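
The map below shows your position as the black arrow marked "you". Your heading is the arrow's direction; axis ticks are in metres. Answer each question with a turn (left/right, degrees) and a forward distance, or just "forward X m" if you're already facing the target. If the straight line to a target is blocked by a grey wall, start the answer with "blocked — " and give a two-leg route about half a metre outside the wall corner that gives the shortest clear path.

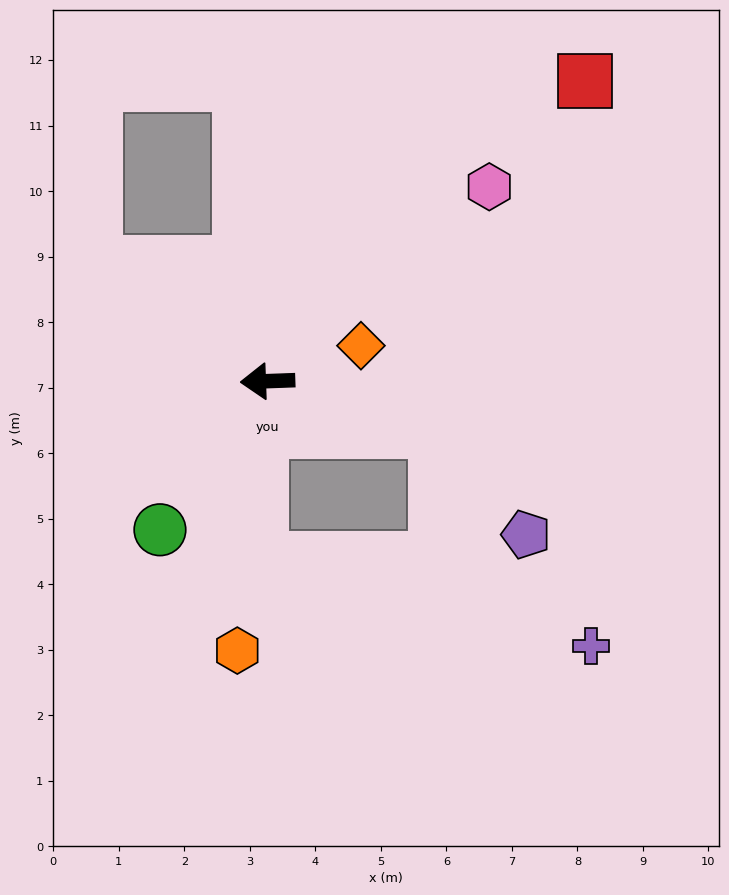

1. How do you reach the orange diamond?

turn right 161°, forward 1.5 m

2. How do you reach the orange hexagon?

turn left 82°, forward 4.1 m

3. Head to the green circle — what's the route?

turn left 52°, forward 2.8 m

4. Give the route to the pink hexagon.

turn right 141°, forward 4.5 m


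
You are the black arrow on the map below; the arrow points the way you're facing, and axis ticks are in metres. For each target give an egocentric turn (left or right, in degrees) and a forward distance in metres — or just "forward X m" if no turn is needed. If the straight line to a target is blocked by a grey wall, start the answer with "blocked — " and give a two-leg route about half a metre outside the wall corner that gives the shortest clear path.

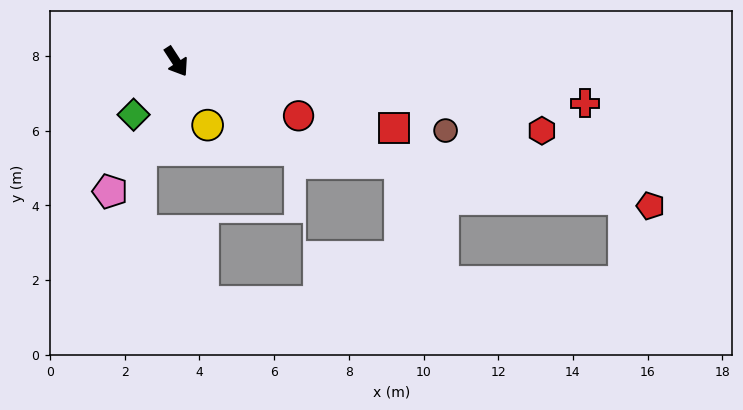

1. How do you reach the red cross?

turn left 51°, forward 11.0 m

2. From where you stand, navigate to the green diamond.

turn right 72°, forward 1.8 m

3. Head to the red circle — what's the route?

turn left 33°, forward 3.6 m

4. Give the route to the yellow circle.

turn right 7°, forward 1.9 m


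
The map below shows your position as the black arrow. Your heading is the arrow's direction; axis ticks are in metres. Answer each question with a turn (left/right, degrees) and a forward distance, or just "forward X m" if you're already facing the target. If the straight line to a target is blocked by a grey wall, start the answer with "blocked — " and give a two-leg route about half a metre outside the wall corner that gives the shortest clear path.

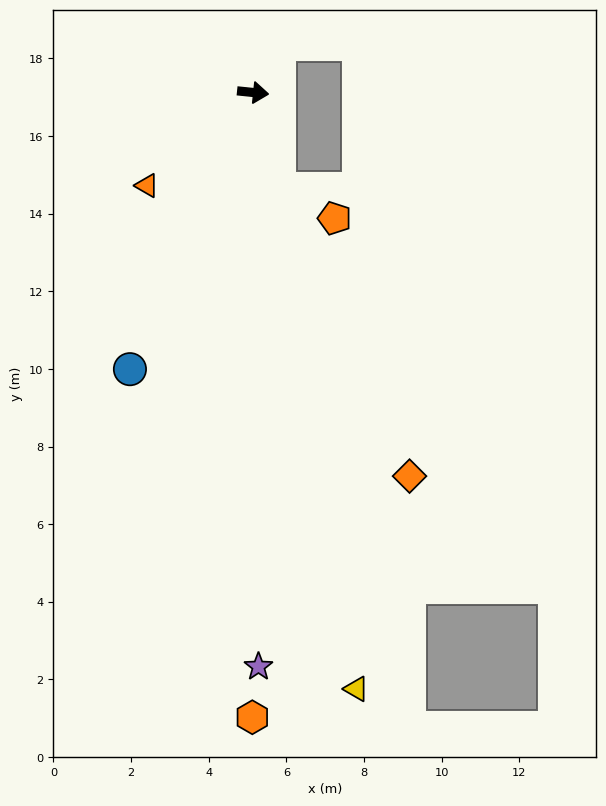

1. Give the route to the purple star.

turn right 84°, forward 14.8 m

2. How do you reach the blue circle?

turn right 108°, forward 7.8 m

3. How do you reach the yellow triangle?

turn right 74°, forward 15.6 m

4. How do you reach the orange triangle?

turn right 133°, forward 3.6 m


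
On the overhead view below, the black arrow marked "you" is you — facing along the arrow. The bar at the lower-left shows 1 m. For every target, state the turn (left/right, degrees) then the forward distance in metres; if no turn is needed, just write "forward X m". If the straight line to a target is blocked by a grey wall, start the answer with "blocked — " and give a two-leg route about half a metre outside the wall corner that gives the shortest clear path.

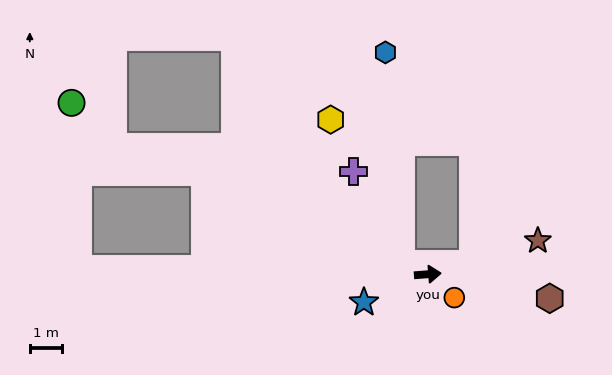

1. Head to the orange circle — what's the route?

turn right 46°, forward 1.1 m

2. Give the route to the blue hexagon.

blocked — turn left 152°, forward 0.9 m, then turn right 62°, forward 6.7 m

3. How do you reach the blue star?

turn right 161°, forward 2.2 m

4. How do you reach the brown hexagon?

turn right 16°, forward 3.9 m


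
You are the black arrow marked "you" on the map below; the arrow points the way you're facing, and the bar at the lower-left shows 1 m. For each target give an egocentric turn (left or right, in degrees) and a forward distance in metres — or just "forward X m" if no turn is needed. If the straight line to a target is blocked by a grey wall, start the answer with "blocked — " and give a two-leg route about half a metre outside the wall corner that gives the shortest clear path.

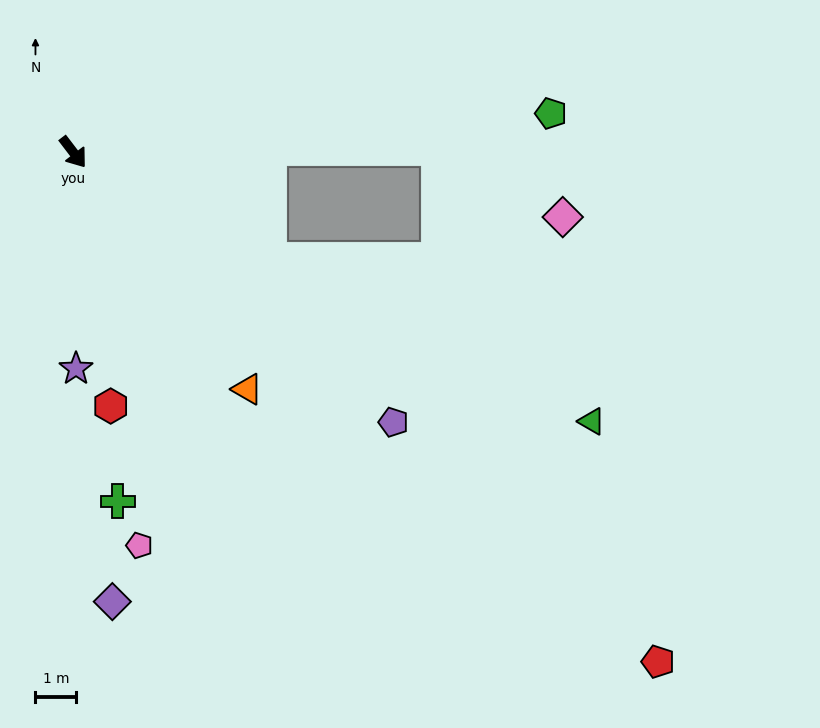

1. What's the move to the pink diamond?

blocked — turn left 53°, forward 9.0 m, then turn right 29°, forward 3.5 m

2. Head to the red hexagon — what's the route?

turn right 29°, forward 6.3 m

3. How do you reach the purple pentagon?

turn left 12°, forward 10.3 m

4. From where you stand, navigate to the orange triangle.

forward 7.2 m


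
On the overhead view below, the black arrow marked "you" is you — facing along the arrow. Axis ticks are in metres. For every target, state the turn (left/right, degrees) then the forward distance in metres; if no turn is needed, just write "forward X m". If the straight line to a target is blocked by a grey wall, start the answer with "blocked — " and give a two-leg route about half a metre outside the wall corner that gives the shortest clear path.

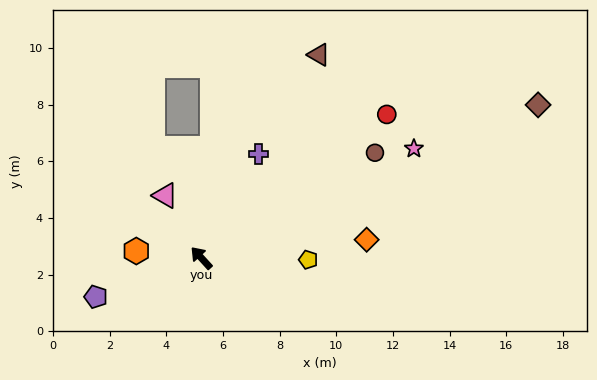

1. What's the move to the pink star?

turn right 105°, forward 8.4 m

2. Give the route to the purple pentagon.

turn left 68°, forward 4.0 m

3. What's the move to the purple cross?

turn right 71°, forward 4.2 m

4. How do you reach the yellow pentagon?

turn right 133°, forward 3.8 m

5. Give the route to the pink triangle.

turn right 12°, forward 2.5 m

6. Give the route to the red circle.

turn right 95°, forward 8.3 m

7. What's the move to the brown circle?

turn right 101°, forward 7.2 m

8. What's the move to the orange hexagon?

turn left 42°, forward 2.3 m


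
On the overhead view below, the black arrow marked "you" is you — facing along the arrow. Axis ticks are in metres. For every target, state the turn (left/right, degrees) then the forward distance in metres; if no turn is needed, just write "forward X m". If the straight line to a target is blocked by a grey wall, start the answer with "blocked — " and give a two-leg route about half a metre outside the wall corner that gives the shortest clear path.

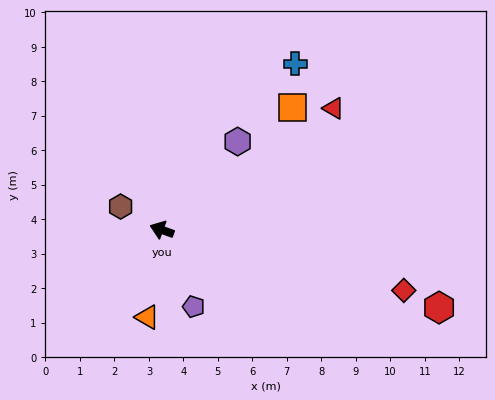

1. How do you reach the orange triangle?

turn left 100°, forward 2.6 m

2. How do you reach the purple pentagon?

turn left 132°, forward 2.4 m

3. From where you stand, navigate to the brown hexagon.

turn right 10°, forward 1.4 m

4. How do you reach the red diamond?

turn right 174°, forward 7.2 m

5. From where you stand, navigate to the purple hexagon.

turn right 111°, forward 3.4 m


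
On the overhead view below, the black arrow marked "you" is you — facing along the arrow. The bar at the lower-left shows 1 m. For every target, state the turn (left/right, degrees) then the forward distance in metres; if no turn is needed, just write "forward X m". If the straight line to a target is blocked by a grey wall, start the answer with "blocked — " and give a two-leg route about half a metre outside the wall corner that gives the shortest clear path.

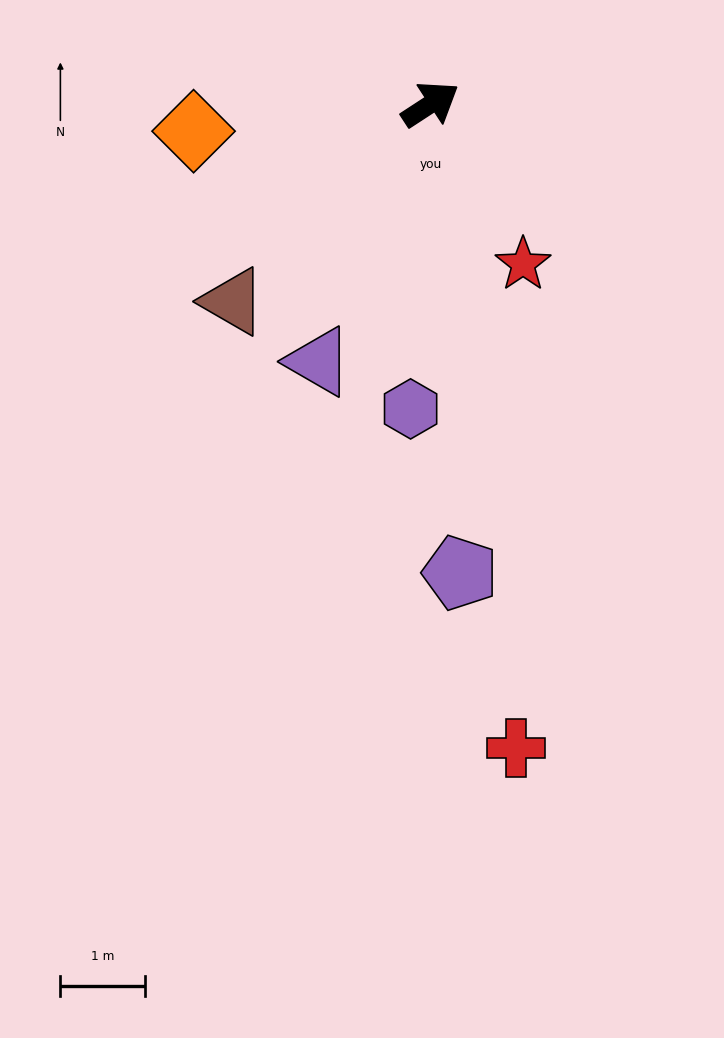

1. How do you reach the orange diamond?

turn left 153°, forward 2.8 m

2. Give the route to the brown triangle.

turn right 168°, forward 3.3 m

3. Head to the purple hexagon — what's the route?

turn right 127°, forward 3.6 m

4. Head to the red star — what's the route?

turn right 93°, forward 2.2 m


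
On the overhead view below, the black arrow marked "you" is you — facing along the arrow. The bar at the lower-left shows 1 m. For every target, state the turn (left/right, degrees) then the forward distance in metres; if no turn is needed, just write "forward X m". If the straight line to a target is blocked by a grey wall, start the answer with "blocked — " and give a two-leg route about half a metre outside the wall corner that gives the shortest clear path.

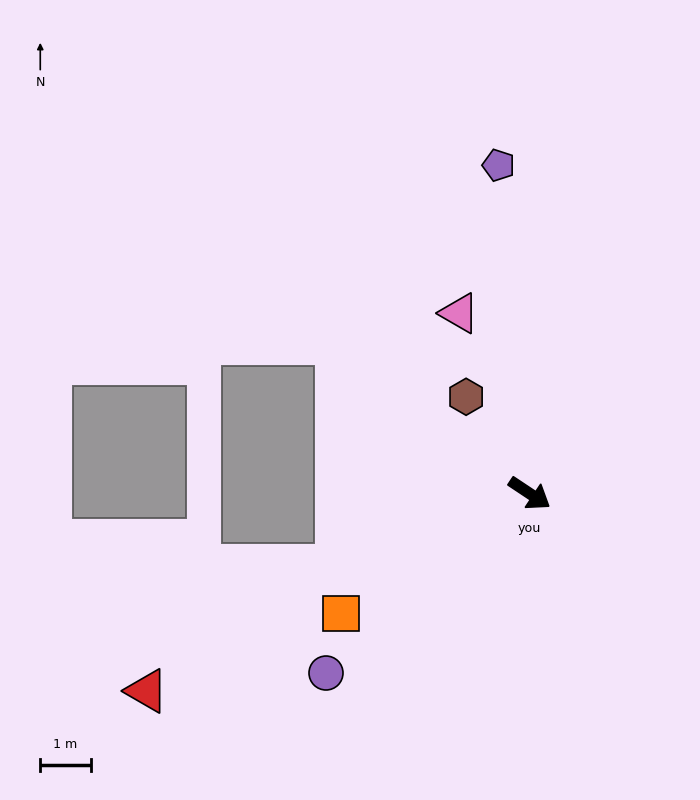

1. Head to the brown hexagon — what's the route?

turn left 157°, forward 2.3 m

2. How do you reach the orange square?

turn right 114°, forward 4.4 m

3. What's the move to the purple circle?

turn right 105°, forward 5.4 m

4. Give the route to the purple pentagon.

turn left 129°, forward 6.5 m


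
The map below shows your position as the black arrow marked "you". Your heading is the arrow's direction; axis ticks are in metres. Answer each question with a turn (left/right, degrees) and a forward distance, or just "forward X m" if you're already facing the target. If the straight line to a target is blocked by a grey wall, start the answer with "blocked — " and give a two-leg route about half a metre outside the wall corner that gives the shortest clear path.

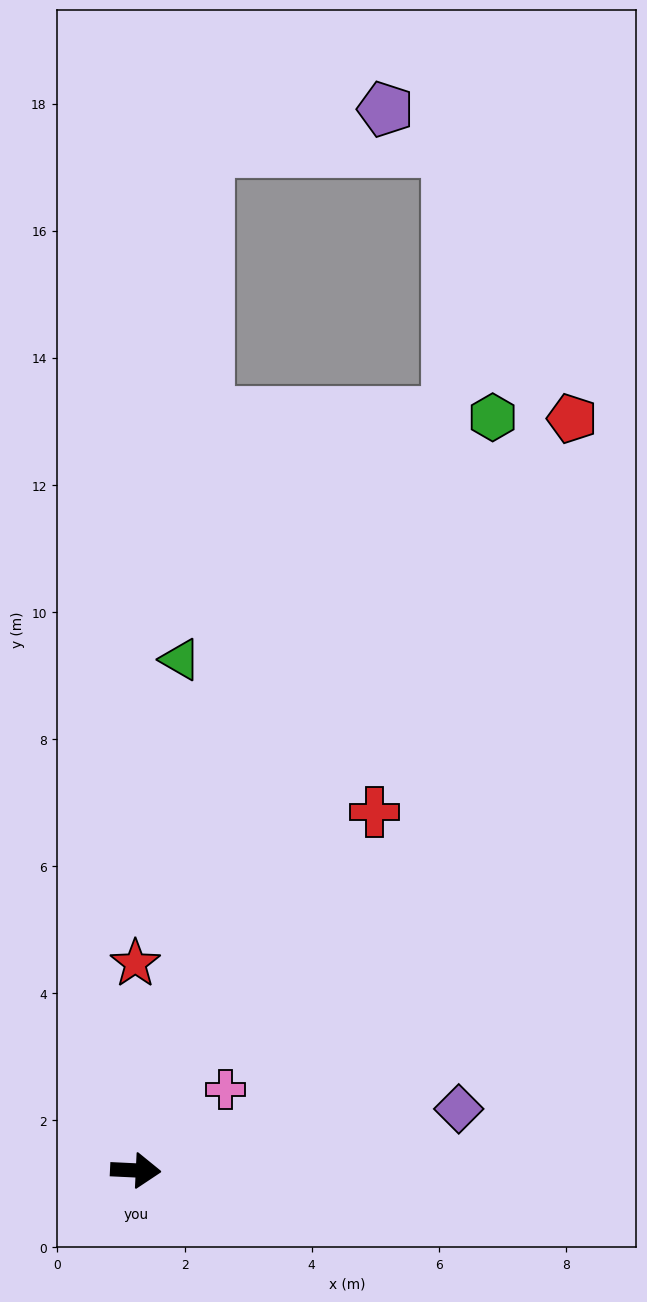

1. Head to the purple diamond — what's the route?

turn left 14°, forward 5.2 m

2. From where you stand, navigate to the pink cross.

turn left 45°, forward 1.9 m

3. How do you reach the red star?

turn left 93°, forward 3.3 m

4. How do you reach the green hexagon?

turn left 67°, forward 13.1 m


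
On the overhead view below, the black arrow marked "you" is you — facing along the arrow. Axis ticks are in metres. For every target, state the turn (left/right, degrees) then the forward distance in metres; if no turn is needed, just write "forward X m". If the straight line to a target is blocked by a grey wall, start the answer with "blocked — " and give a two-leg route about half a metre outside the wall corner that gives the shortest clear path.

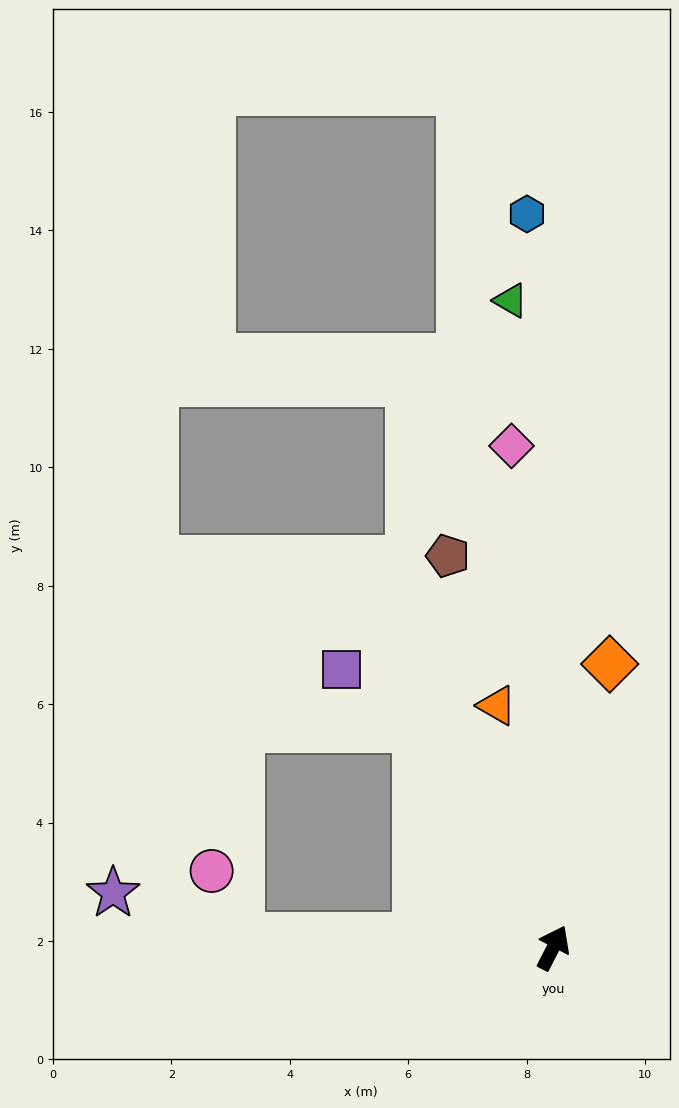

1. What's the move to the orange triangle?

turn left 40°, forward 4.2 m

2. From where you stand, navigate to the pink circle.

blocked — turn left 115°, forward 5.3 m, then turn right 65°, forward 1.2 m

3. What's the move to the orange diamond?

turn left 16°, forward 4.9 m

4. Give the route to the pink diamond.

turn left 32°, forward 8.5 m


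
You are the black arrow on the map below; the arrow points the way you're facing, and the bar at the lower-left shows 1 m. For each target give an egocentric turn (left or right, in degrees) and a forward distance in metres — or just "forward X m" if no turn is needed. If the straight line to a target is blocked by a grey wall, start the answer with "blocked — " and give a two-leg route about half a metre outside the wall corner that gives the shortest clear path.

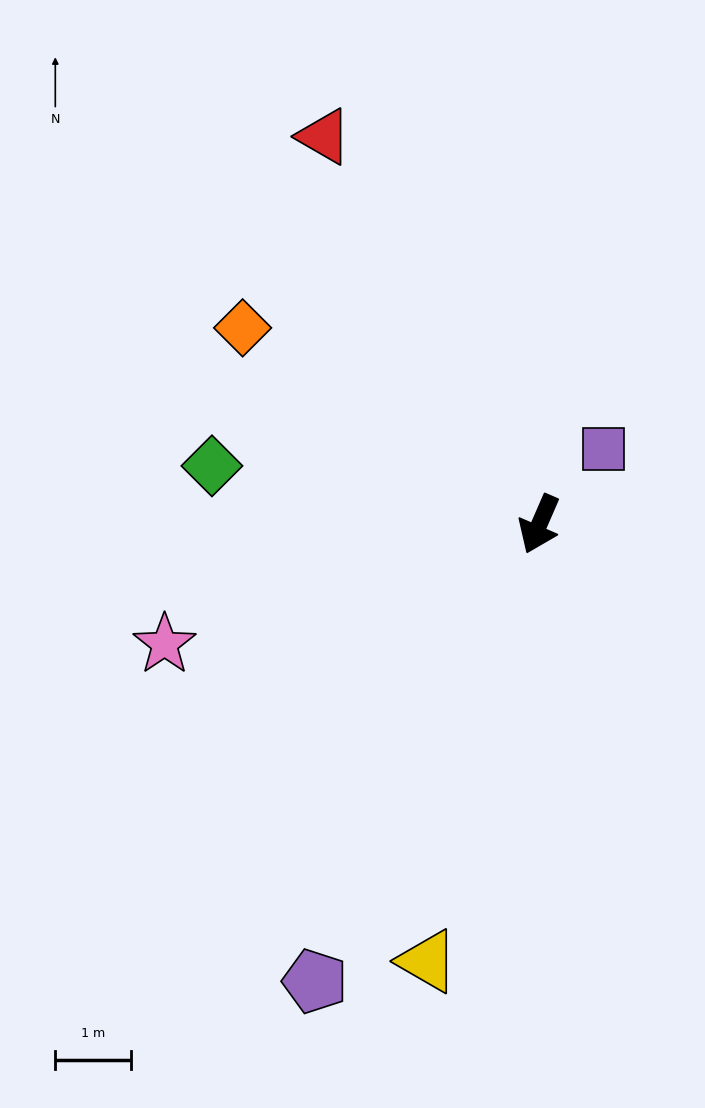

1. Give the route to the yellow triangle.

turn left 9°, forward 6.0 m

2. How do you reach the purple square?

turn left 163°, forward 1.3 m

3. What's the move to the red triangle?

turn right 127°, forward 5.9 m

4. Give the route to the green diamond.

turn right 77°, forward 4.4 m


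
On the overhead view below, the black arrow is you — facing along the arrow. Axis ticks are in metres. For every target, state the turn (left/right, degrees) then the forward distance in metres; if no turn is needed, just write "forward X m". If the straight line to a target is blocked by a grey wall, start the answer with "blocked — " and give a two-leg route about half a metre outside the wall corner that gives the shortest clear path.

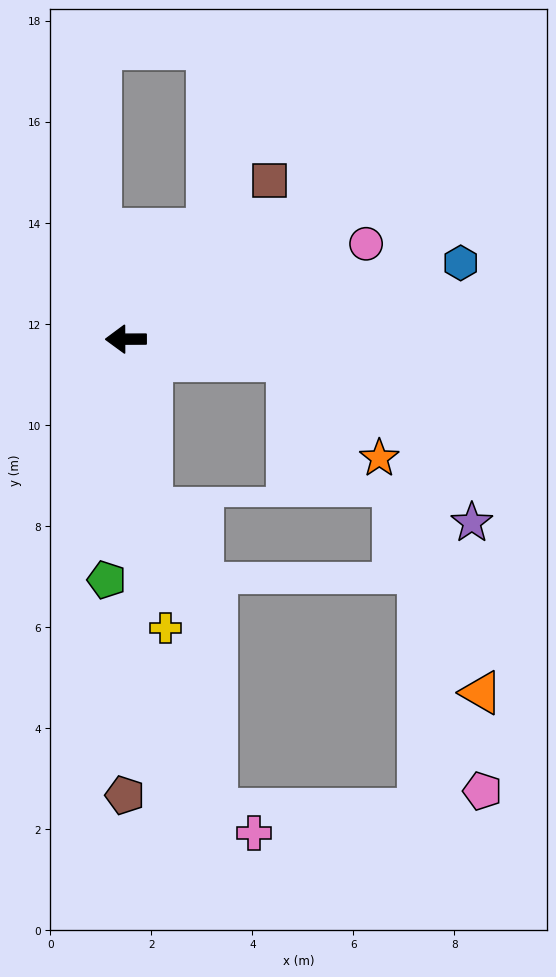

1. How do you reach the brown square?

turn right 132°, forward 4.2 m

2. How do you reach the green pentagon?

turn left 85°, forward 4.8 m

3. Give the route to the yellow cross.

turn left 98°, forward 5.8 m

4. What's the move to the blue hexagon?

turn right 167°, forward 6.8 m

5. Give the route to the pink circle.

turn right 159°, forward 5.1 m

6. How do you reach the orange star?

blocked — turn left 172°, forward 3.2 m, then turn right 39°, forward 2.7 m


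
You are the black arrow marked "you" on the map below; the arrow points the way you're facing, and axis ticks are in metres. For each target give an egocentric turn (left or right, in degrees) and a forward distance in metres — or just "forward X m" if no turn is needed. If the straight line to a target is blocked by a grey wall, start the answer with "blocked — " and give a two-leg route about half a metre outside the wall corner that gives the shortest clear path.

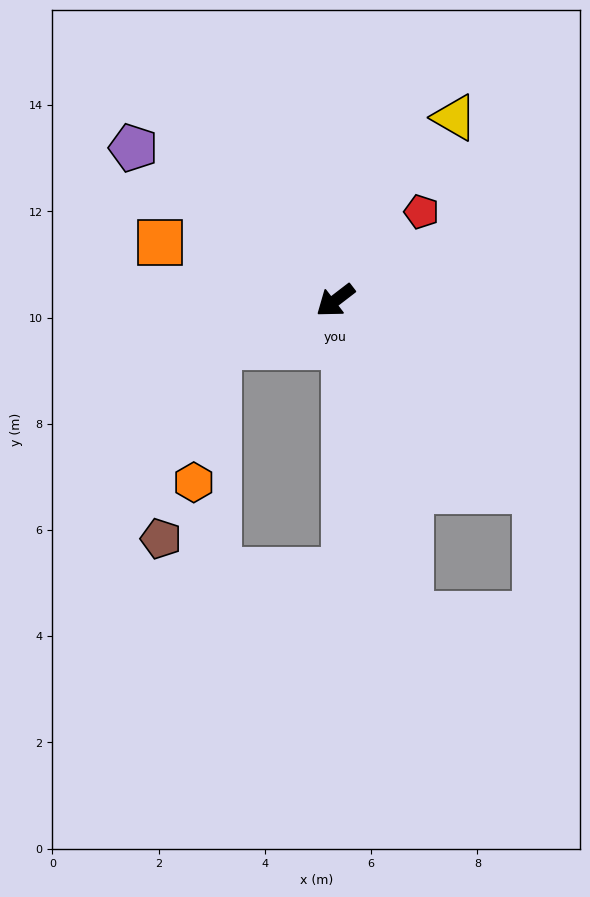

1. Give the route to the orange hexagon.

blocked — turn right 16°, forward 2.4 m, then turn left 58°, forward 2.6 m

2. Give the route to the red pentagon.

turn right 172°, forward 2.3 m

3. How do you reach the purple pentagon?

turn right 75°, forward 4.8 m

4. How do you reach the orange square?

turn right 56°, forward 3.5 m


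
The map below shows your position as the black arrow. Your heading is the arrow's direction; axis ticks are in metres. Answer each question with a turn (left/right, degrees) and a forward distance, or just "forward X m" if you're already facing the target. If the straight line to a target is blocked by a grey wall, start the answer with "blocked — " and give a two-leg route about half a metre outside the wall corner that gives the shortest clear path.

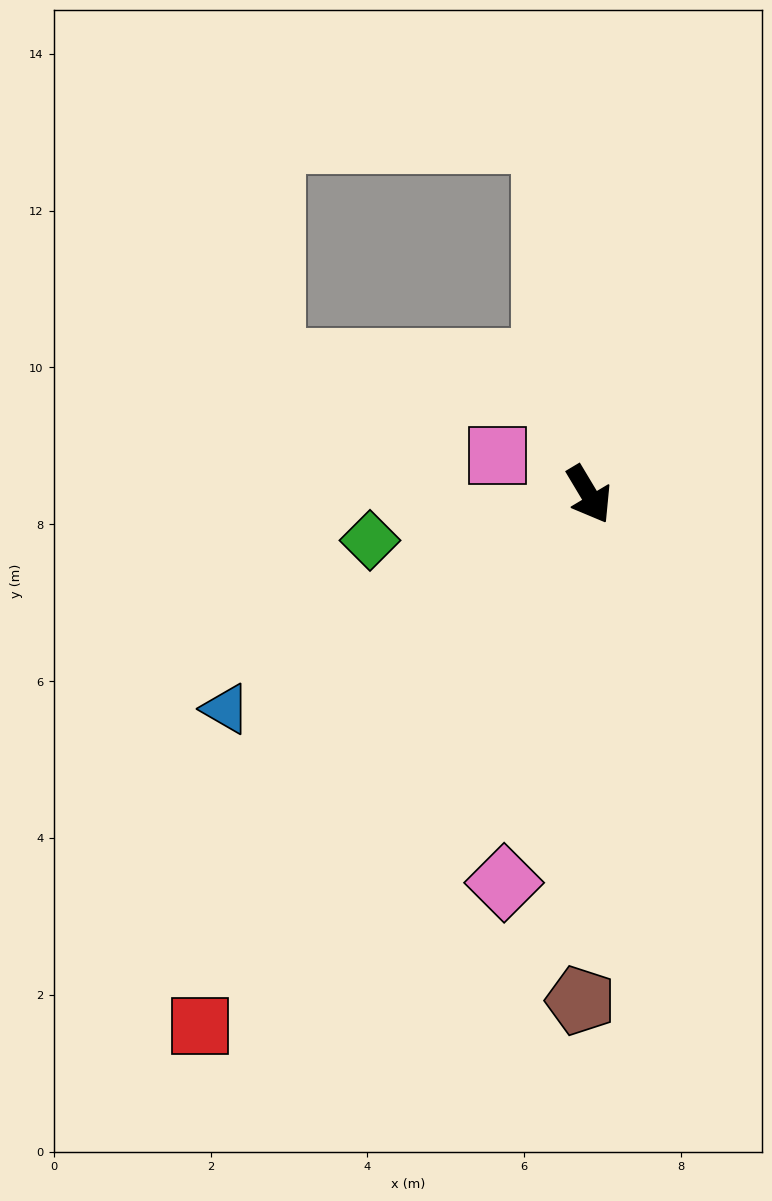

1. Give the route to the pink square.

turn right 144°, forward 1.3 m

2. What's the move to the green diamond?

turn right 109°, forward 2.9 m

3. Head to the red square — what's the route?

turn right 67°, forward 8.4 m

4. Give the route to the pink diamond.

turn right 43°, forward 5.1 m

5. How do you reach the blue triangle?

turn right 90°, forward 5.4 m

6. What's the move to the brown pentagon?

turn right 32°, forward 6.5 m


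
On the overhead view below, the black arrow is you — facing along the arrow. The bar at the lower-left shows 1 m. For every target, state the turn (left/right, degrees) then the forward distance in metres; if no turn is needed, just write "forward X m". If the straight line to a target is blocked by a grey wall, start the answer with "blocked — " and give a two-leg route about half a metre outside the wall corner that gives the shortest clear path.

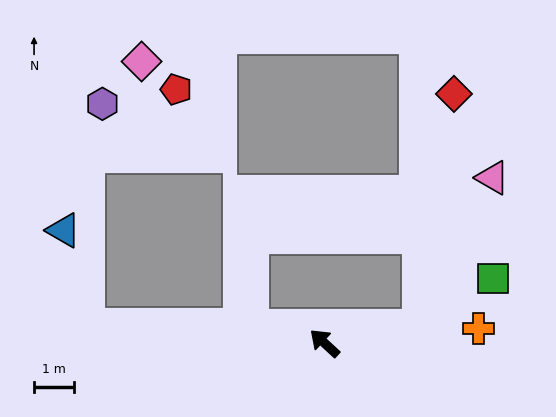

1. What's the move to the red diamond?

blocked — turn right 127°, forward 2.4 m, then turn left 71°, forward 5.8 m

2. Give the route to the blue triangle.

blocked — turn left 38°, forward 5.9 m, then turn right 71°, forward 2.4 m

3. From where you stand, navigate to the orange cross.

turn right 132°, forward 3.8 m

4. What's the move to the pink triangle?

blocked — turn right 127°, forward 2.4 m, then turn left 53°, forward 4.1 m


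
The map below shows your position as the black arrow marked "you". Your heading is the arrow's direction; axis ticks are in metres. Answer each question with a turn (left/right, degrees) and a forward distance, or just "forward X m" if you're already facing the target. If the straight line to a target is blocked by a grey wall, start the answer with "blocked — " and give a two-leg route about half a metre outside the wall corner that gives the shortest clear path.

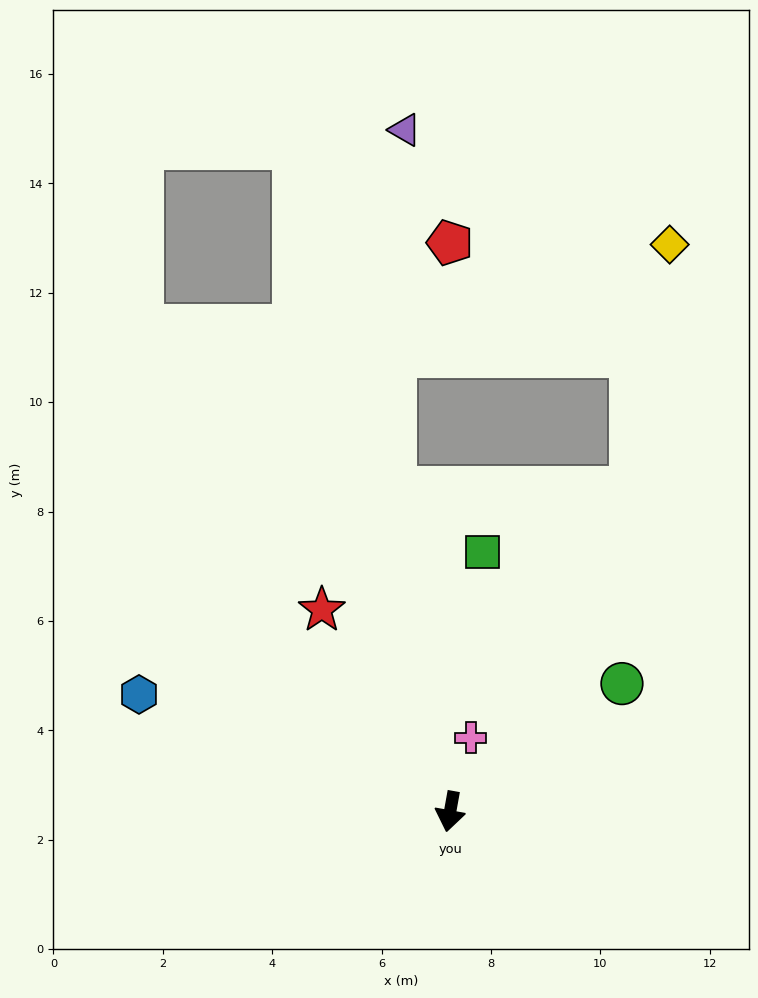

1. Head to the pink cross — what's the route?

turn left 174°, forward 1.4 m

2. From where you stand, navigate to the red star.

turn right 137°, forward 4.4 m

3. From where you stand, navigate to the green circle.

turn left 137°, forward 3.9 m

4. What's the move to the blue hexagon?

turn right 100°, forward 6.1 m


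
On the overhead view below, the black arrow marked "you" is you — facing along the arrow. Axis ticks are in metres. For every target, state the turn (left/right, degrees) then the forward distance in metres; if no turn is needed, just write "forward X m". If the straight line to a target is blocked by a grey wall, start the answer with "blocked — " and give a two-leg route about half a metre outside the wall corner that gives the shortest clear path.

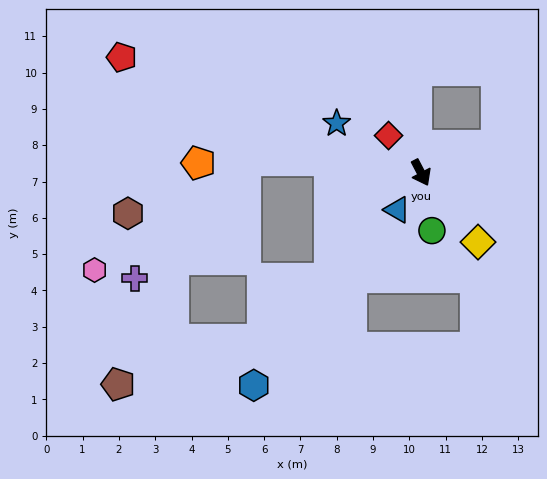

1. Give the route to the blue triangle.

turn right 60°, forward 1.2 m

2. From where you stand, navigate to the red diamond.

turn right 166°, forward 1.4 m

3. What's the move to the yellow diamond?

turn left 12°, forward 2.5 m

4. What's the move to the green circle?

turn right 17°, forward 1.6 m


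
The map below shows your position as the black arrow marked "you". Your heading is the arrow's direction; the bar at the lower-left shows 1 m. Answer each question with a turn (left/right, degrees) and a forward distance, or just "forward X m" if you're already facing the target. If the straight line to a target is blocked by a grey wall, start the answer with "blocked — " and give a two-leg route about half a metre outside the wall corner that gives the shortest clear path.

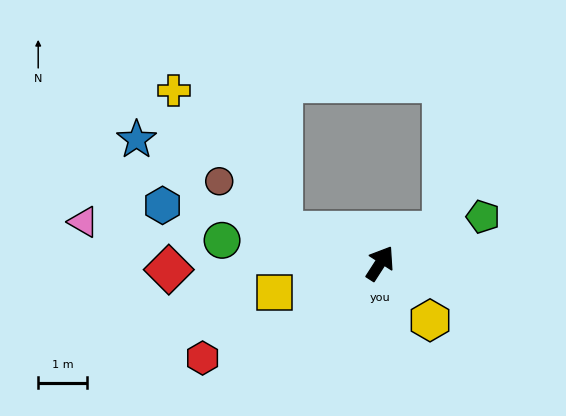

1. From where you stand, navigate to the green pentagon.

turn right 33°, forward 2.3 m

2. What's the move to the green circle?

turn left 114°, forward 3.3 m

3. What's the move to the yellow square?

turn left 138°, forward 2.3 m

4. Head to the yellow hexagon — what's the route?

turn right 106°, forward 1.6 m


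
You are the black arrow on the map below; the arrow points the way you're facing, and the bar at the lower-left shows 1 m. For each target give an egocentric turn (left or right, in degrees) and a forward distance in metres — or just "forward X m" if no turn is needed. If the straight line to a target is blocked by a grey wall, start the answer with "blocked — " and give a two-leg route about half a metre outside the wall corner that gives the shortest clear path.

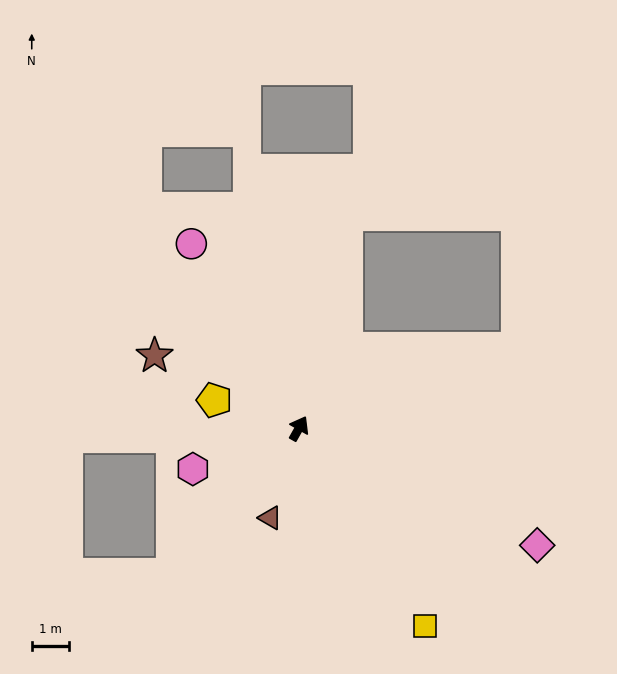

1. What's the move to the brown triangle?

turn right 168°, forward 2.5 m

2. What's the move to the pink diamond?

turn right 87°, forward 7.2 m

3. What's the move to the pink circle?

turn left 60°, forward 5.8 m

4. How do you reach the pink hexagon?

turn left 140°, forward 3.1 m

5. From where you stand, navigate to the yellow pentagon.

turn left 101°, forward 2.4 m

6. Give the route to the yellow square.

turn right 118°, forward 6.3 m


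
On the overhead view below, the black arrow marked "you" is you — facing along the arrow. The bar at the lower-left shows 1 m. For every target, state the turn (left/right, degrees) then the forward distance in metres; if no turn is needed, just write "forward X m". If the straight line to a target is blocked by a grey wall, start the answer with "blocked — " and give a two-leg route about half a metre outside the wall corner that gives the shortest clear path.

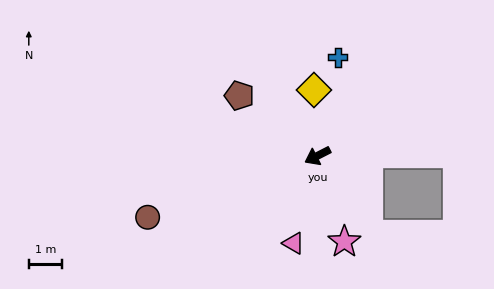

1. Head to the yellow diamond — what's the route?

turn right 114°, forward 2.0 m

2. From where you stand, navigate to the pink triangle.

turn left 48°, forward 2.7 m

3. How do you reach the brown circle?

turn right 7°, forward 5.4 m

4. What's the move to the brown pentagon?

turn right 65°, forward 3.0 m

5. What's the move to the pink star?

turn left 80°, forward 2.7 m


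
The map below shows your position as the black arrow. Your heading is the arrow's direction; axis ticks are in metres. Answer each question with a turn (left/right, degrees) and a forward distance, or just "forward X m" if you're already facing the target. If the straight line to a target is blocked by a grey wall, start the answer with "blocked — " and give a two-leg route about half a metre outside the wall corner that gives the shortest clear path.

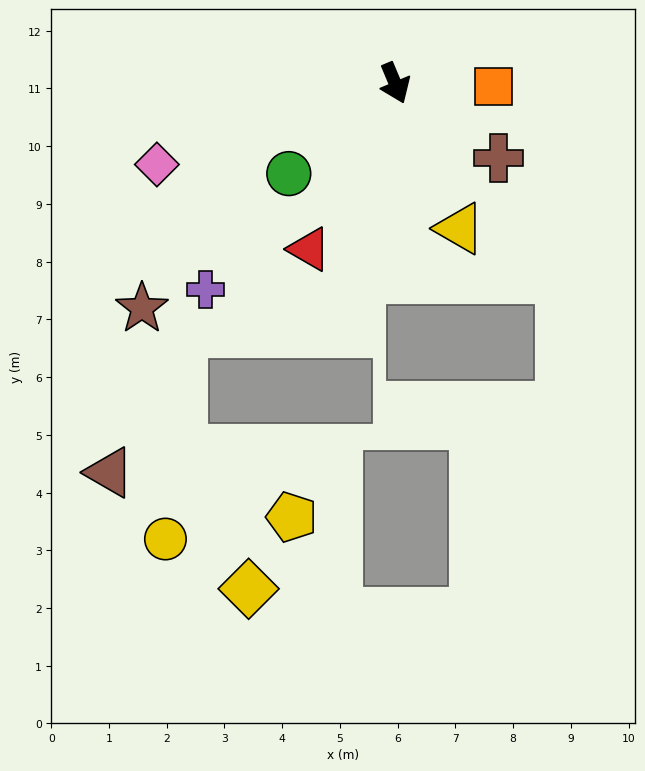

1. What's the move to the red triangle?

turn right 50°, forward 3.2 m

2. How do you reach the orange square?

turn left 65°, forward 1.7 m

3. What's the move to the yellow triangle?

forward 2.8 m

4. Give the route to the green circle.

turn right 72°, forward 2.4 m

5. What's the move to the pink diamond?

turn right 94°, forward 4.4 m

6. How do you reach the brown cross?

turn left 31°, forward 2.2 m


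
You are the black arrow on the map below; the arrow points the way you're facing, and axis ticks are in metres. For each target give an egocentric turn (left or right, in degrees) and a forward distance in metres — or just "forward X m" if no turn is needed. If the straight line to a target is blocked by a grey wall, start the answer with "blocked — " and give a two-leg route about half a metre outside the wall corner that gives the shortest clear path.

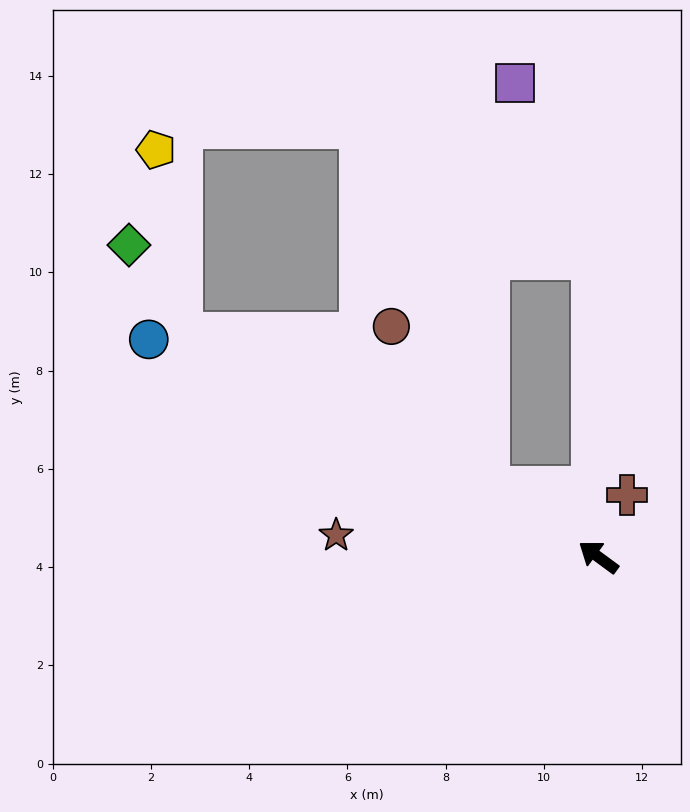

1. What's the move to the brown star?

turn left 32°, forward 5.4 m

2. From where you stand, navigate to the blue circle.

turn left 11°, forward 10.2 m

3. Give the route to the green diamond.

blocked — turn left 8°, forward 9.6 m, then turn right 30°, forward 2.1 m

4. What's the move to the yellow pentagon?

blocked — turn left 8°, forward 9.6 m, then turn right 54°, forward 3.8 m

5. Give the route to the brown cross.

turn right 78°, forward 1.4 m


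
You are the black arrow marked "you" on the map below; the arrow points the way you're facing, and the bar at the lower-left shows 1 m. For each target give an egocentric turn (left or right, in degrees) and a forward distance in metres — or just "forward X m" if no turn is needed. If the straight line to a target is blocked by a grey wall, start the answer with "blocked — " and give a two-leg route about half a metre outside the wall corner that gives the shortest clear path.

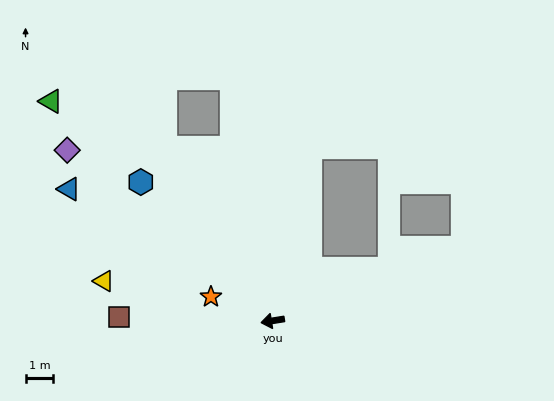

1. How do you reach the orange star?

turn right 30°, forward 2.4 m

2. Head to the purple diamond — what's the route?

turn right 49°, forward 9.7 m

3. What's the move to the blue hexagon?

turn right 56°, forward 7.0 m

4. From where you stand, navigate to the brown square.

turn right 11°, forward 5.6 m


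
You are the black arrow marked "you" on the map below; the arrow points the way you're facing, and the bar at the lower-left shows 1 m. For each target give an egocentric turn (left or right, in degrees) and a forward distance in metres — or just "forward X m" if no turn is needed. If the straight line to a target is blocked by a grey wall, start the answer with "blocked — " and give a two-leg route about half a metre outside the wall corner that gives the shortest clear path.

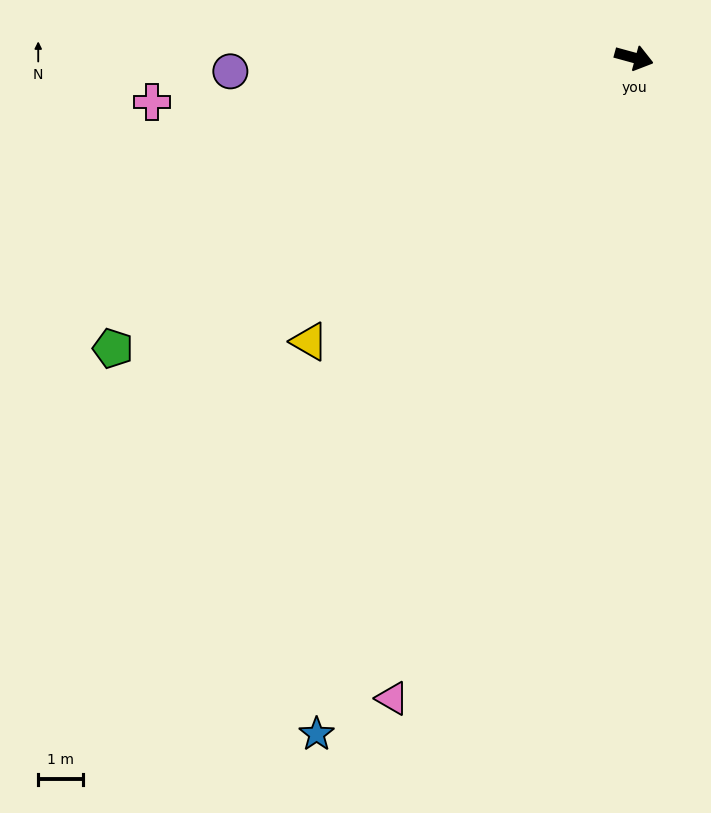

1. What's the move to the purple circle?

turn right 163°, forward 9.0 m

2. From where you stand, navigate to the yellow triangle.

turn right 124°, forward 9.6 m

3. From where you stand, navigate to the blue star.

turn right 100°, forward 16.6 m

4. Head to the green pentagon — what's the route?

turn right 136°, forward 13.2 m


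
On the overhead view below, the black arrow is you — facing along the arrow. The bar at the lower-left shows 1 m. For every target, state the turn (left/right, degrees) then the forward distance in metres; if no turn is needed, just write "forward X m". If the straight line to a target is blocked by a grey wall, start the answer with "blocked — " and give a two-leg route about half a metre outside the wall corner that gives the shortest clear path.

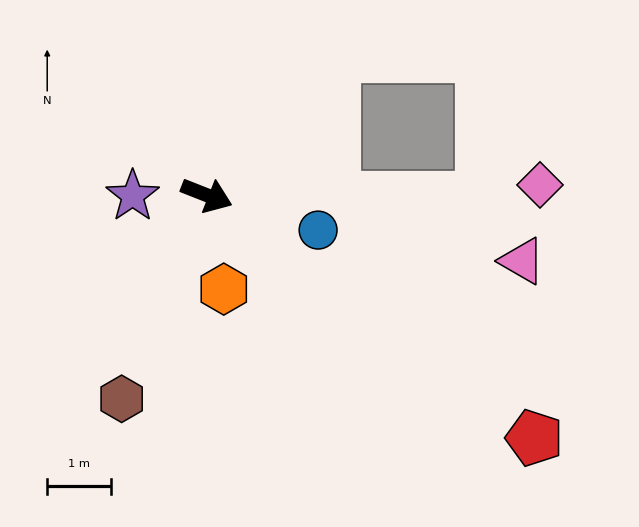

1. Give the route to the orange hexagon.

turn right 58°, forward 1.5 m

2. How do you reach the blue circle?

turn left 4°, forward 1.8 m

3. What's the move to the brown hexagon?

turn right 91°, forward 3.5 m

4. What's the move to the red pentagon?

turn right 15°, forward 6.4 m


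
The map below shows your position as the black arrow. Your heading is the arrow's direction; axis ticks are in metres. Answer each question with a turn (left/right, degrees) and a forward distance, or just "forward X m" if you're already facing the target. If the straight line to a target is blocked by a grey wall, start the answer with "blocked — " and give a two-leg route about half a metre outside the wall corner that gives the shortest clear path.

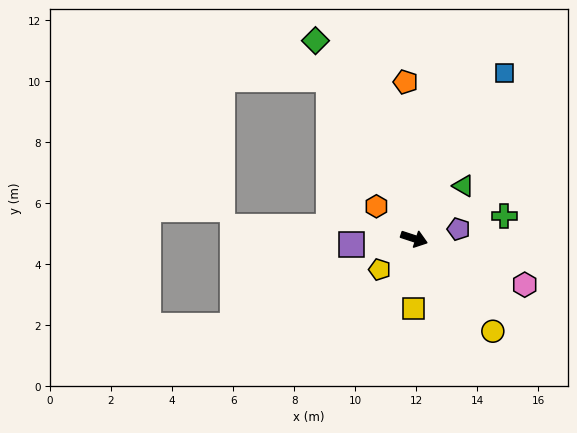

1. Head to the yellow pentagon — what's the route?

turn right 120°, forward 1.5 m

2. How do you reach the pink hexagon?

turn right 4°, forward 3.9 m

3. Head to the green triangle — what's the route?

turn left 65°, forward 2.4 m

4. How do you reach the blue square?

turn left 79°, forward 6.2 m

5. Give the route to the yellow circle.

turn right 31°, forward 4.0 m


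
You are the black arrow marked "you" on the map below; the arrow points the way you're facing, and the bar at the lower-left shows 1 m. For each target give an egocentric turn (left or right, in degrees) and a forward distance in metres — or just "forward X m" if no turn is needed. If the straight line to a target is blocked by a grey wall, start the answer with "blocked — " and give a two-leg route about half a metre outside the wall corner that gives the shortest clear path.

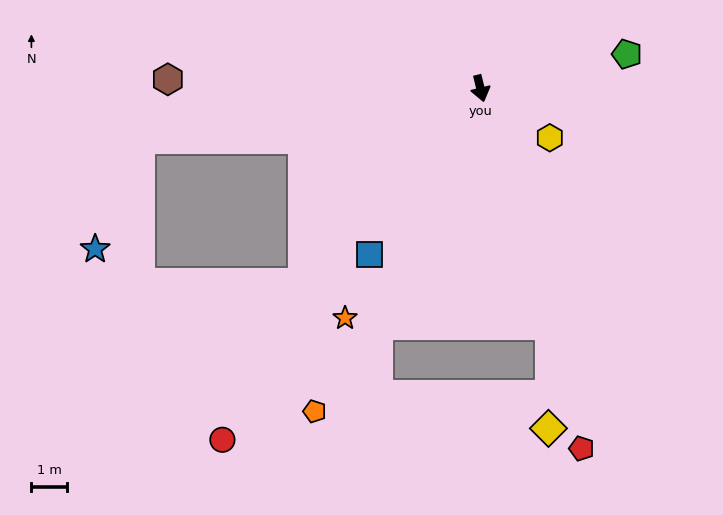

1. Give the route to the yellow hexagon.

turn left 41°, forward 2.4 m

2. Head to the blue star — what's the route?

blocked — turn right 95°, forward 9.8 m, then turn left 59°, forward 3.4 m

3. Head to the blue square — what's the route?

turn right 48°, forward 5.7 m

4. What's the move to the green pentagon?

turn left 89°, forward 4.3 m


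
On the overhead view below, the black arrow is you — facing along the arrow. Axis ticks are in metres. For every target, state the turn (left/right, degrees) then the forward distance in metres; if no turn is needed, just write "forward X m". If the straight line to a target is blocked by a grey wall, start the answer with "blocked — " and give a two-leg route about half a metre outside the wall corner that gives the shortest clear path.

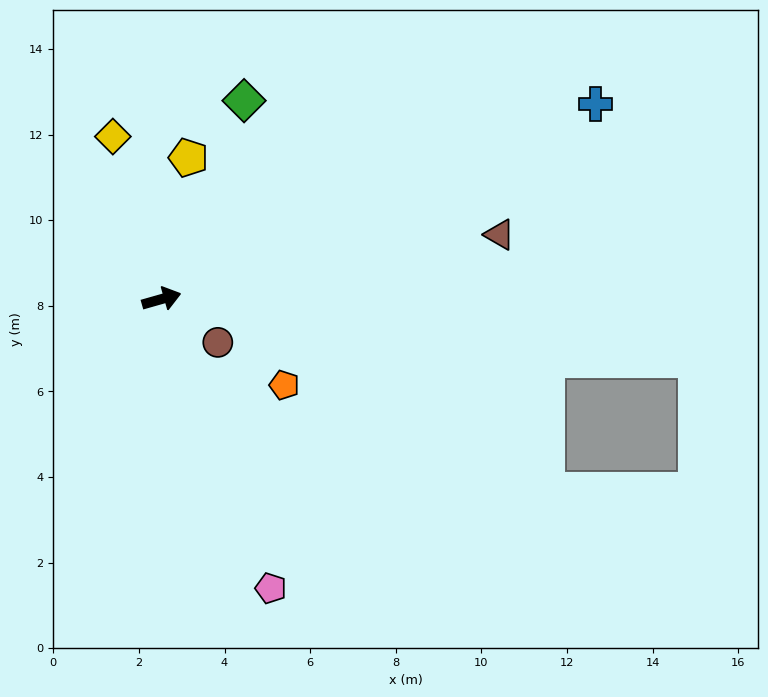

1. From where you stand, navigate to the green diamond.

turn left 52°, forward 5.0 m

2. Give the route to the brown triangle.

turn right 5°, forward 8.0 m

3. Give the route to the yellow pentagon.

turn left 63°, forward 3.4 m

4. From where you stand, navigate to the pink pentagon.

turn right 85°, forward 7.2 m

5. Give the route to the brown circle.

turn right 53°, forward 1.7 m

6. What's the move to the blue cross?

turn left 8°, forward 11.1 m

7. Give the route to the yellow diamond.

turn left 91°, forward 4.0 m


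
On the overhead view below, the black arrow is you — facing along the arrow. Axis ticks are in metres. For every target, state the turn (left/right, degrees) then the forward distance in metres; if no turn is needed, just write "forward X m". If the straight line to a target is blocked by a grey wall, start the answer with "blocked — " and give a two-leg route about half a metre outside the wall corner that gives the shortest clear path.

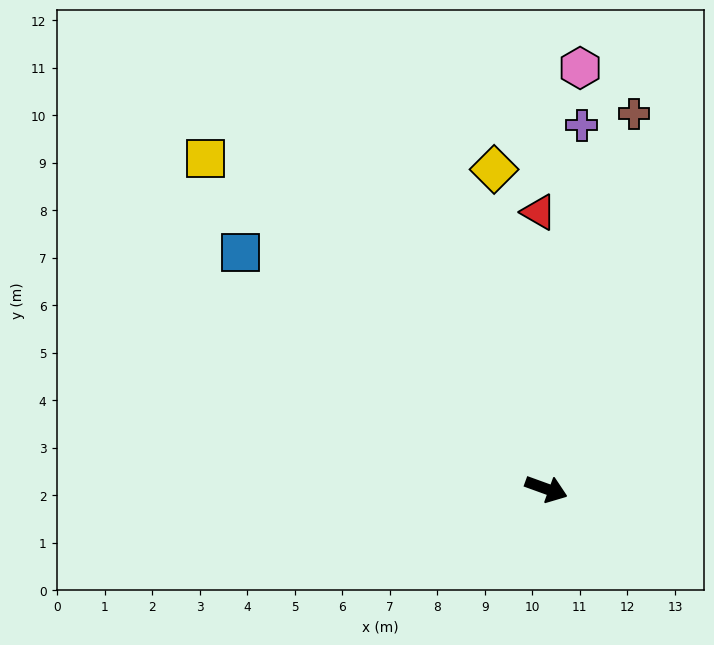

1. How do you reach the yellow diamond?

turn left 119°, forward 6.8 m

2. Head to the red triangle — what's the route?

turn left 111°, forward 5.8 m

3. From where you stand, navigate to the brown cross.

turn left 97°, forward 8.1 m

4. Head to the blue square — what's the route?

turn left 162°, forward 8.1 m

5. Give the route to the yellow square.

turn left 156°, forward 10.0 m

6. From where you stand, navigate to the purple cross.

turn left 104°, forward 7.7 m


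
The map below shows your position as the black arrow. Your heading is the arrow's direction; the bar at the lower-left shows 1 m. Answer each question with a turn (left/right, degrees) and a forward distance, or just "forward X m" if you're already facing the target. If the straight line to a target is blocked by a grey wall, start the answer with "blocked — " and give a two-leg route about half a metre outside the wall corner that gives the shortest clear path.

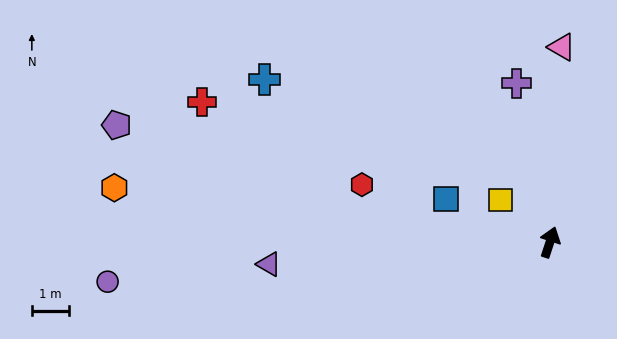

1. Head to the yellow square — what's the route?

turn left 68°, forward 1.7 m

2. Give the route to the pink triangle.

turn left 15°, forward 5.2 m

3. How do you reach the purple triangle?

turn left 113°, forward 7.5 m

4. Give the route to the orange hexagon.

turn left 101°, forward 11.7 m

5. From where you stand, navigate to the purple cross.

turn left 30°, forward 4.3 m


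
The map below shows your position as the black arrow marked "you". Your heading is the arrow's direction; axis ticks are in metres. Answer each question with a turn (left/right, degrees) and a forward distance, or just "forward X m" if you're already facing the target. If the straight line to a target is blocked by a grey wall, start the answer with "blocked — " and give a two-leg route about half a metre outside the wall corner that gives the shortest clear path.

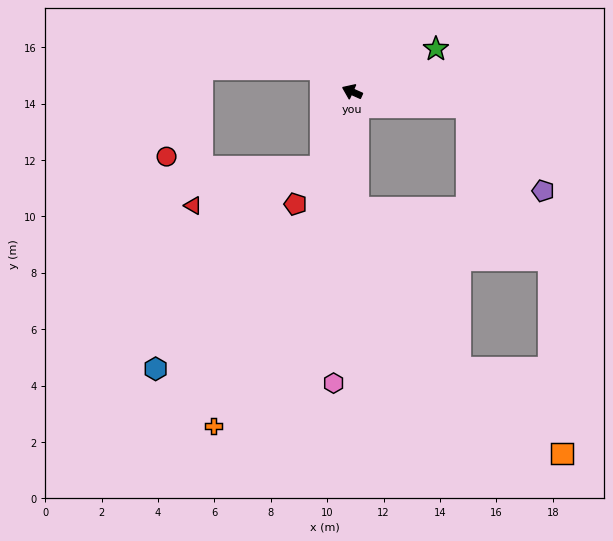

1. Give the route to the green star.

turn right 129°, forward 3.3 m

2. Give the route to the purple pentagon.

blocked — turn right 163°, forward 4.1 m, then turn right 41°, forward 4.0 m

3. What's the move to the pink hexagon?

turn left 110°, forward 10.4 m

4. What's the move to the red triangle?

blocked — turn left 92°, forward 2.9 m, then turn right 51°, forward 4.8 m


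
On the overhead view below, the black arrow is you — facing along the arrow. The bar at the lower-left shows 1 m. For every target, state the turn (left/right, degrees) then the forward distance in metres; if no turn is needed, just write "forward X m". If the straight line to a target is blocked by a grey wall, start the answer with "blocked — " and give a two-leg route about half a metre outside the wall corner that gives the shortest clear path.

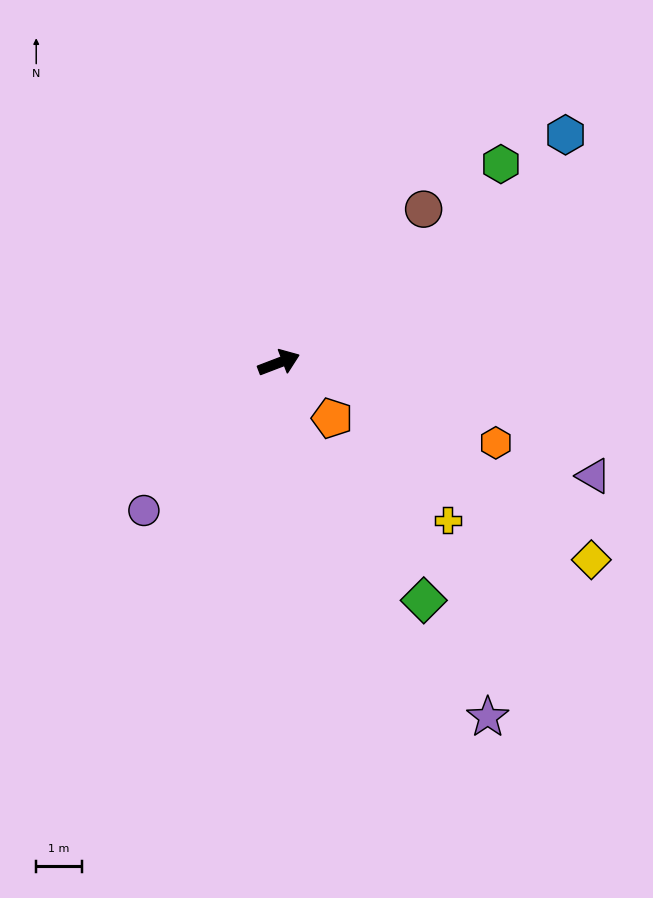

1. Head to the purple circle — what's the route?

turn right 153°, forward 4.4 m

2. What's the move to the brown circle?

turn left 26°, forward 4.6 m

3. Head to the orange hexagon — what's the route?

turn right 41°, forward 5.1 m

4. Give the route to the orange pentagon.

turn right 67°, forward 1.7 m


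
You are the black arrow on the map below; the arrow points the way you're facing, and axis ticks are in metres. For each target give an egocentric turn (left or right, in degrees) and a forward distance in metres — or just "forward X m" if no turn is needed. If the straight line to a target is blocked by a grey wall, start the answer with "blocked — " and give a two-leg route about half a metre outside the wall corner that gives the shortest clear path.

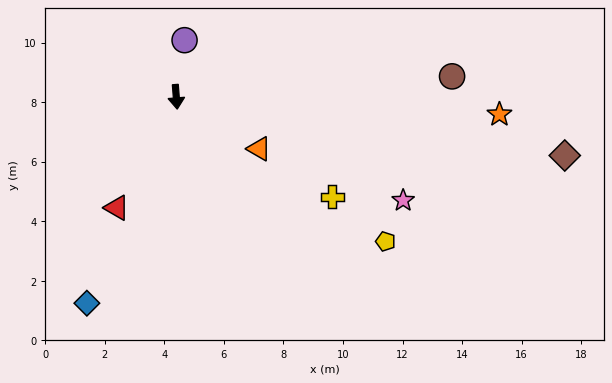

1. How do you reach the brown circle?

turn left 90°, forward 9.3 m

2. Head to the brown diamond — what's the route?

turn left 77°, forward 13.2 m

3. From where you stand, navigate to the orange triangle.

turn left 53°, forward 3.3 m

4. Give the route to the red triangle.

turn right 33°, forward 4.2 m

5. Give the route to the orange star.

turn left 82°, forward 10.9 m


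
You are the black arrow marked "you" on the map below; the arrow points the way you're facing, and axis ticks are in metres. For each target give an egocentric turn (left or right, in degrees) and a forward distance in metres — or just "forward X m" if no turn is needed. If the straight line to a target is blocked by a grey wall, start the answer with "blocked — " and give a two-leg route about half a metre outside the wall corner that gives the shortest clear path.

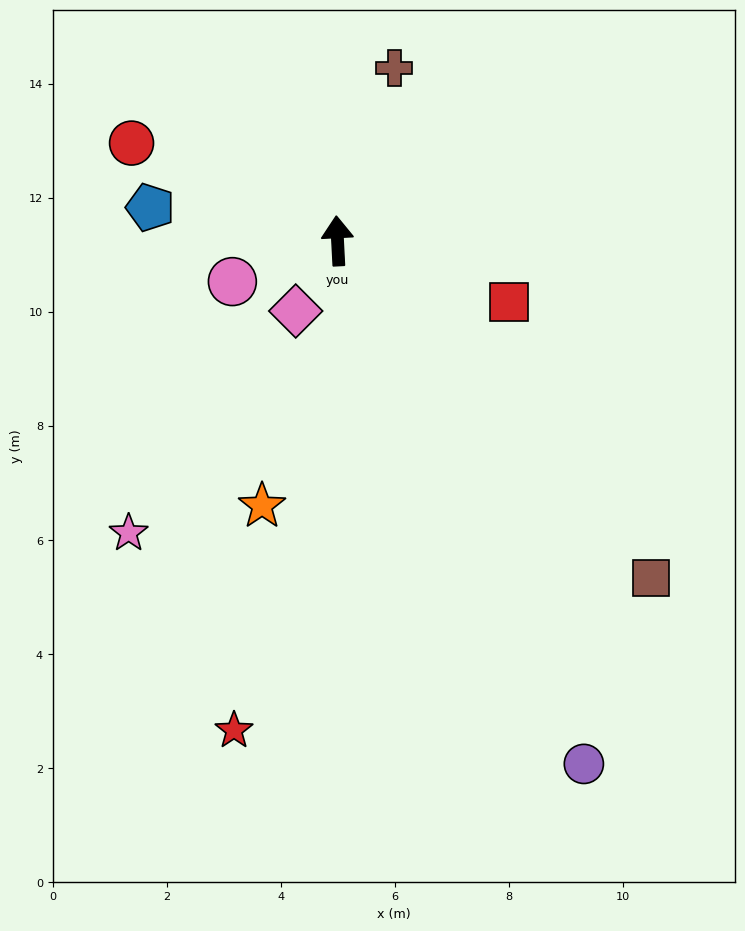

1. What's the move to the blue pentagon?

turn left 77°, forward 3.3 m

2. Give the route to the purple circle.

turn right 158°, forward 10.1 m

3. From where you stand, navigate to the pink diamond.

turn left 146°, forward 1.4 m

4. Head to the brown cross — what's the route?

turn right 21°, forward 3.2 m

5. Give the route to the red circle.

turn left 62°, forward 4.0 m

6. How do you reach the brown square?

turn right 140°, forward 8.1 m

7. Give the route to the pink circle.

turn left 108°, forward 2.0 m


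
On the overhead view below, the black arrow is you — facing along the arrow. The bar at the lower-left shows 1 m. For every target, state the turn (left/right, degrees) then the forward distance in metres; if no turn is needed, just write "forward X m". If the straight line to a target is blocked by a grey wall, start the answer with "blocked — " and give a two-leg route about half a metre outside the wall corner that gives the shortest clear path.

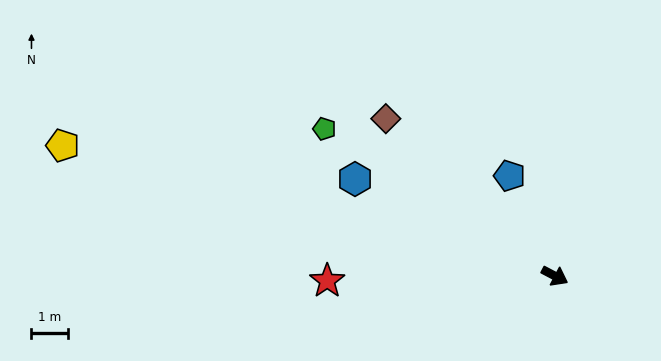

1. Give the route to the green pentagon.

turn left 175°, forward 7.5 m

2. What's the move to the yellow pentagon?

turn right 167°, forward 14.0 m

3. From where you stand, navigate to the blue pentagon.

turn left 142°, forward 3.0 m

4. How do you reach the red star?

turn right 151°, forward 6.2 m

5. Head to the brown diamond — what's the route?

turn left 165°, forward 6.3 m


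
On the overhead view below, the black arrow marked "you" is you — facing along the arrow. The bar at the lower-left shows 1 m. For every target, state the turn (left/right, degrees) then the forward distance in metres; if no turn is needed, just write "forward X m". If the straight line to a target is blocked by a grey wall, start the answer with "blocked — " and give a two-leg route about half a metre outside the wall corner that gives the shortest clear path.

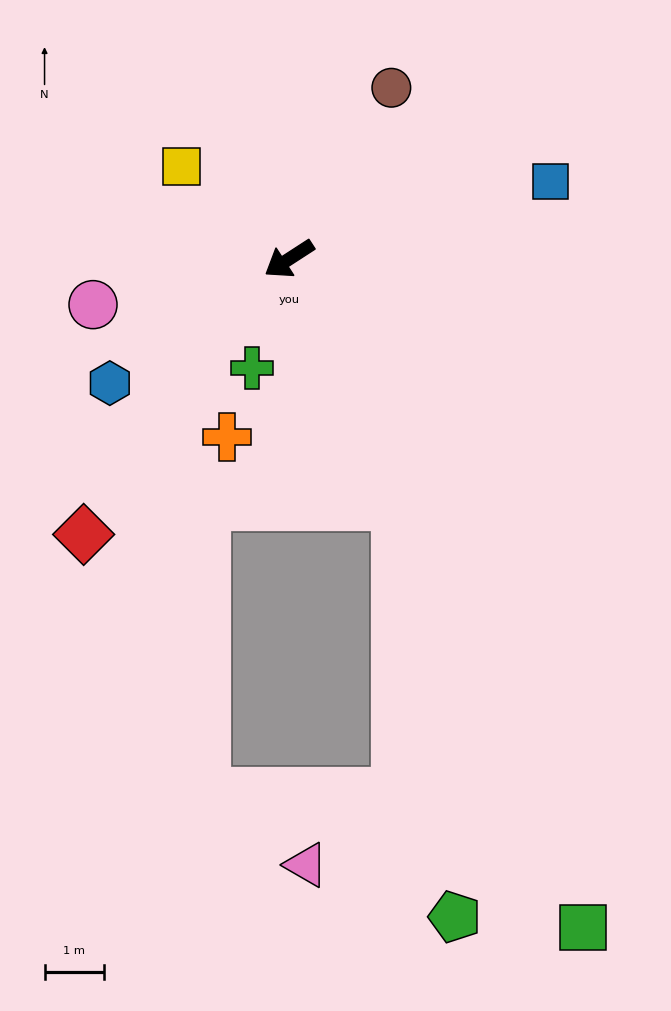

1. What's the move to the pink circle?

turn right 20°, forward 3.4 m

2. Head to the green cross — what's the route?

turn left 38°, forward 2.0 m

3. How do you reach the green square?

turn left 81°, forward 12.4 m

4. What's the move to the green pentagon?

blocked — turn left 81°, forward 4.6 m, then turn right 16°, forward 7.0 m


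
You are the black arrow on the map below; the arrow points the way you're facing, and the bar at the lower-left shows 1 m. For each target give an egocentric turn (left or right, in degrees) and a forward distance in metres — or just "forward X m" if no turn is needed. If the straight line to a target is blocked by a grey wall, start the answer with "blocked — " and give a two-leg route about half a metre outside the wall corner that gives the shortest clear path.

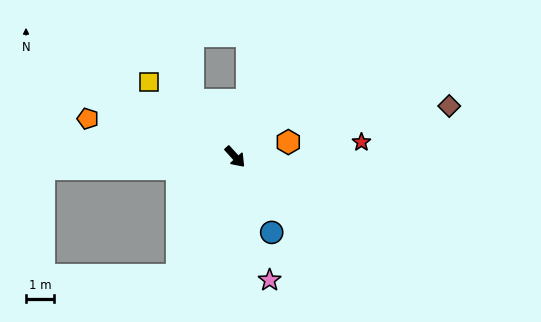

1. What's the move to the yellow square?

turn right 173°, forward 4.1 m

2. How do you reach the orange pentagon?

turn right 147°, forward 5.5 m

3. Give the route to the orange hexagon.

turn left 63°, forward 2.0 m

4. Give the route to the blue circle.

turn right 16°, forward 3.0 m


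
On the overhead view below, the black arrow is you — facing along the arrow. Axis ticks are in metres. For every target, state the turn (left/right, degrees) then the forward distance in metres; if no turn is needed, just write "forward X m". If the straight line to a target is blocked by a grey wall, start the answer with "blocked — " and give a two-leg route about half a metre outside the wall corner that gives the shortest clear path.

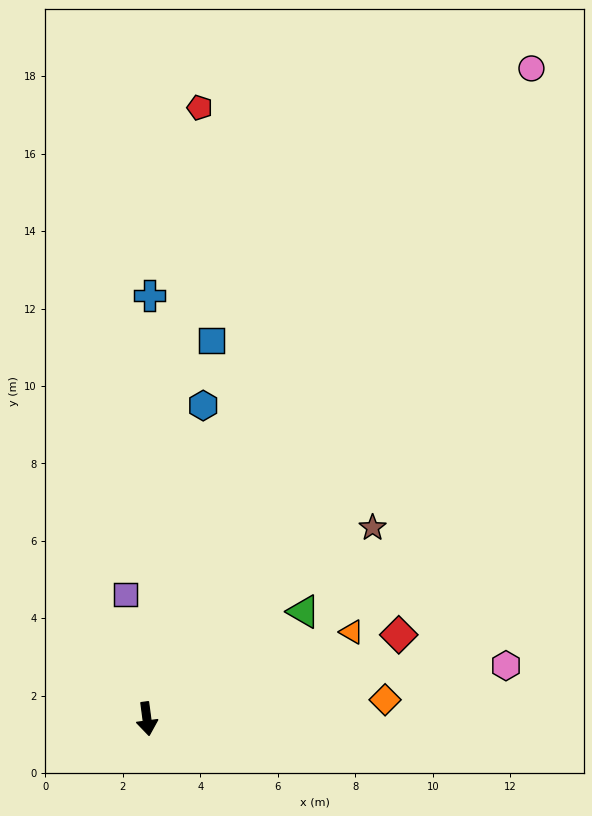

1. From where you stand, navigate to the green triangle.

turn left 117°, forward 4.9 m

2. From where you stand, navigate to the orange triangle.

turn left 105°, forward 5.7 m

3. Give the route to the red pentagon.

turn left 168°, forward 15.8 m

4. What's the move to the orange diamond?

turn left 87°, forward 6.2 m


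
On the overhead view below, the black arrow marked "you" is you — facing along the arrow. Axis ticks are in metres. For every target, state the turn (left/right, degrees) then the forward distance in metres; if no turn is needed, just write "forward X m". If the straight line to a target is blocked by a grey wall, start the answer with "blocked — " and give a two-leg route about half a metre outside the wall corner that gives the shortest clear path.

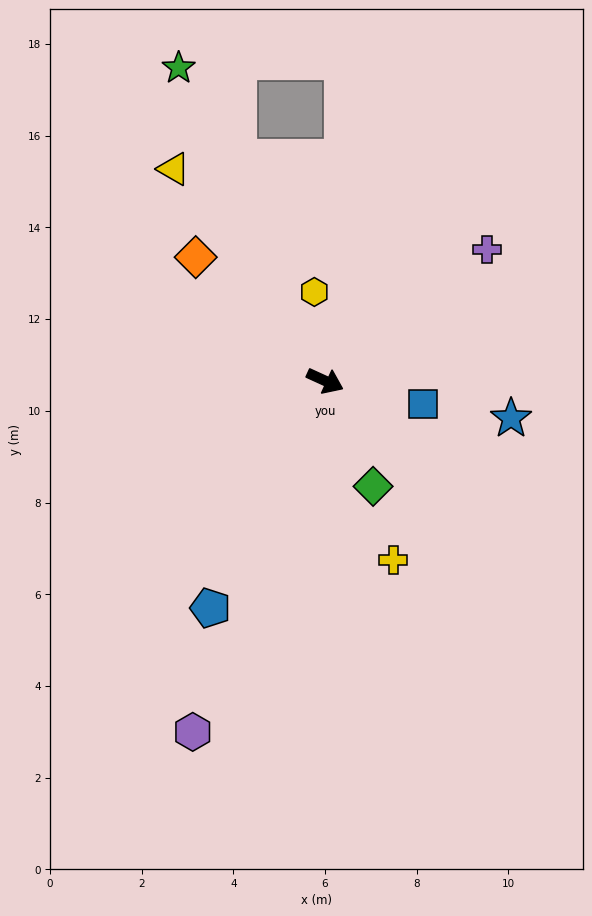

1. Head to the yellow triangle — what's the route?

turn left 150°, forward 5.7 m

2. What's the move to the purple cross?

turn left 64°, forward 4.5 m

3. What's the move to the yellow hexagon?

turn left 121°, forward 2.0 m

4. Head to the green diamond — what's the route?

turn right 41°, forward 2.5 m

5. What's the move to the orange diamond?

turn left 161°, forward 3.9 m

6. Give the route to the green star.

turn left 140°, forward 7.5 m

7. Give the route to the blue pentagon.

turn right 92°, forward 5.5 m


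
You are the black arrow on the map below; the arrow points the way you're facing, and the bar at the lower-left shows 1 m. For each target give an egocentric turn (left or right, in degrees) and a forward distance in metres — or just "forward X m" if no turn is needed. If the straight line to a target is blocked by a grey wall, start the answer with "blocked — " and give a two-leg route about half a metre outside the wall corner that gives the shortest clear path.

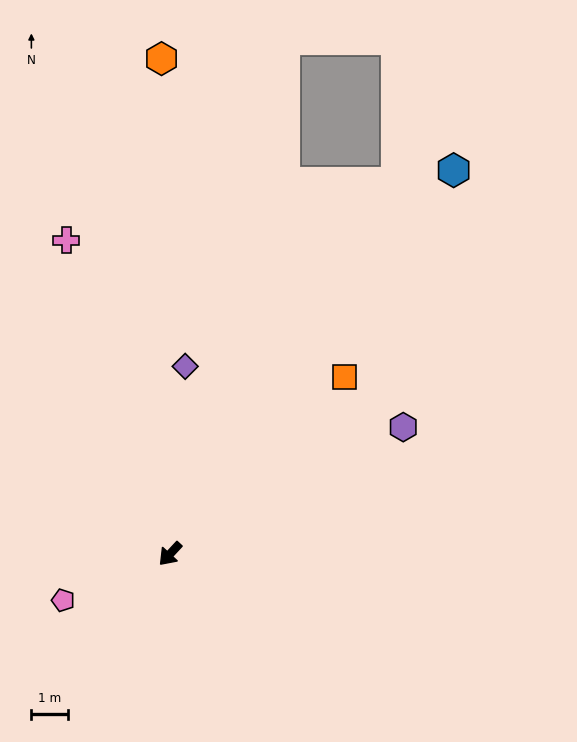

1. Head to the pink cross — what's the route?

turn right 119°, forward 9.1 m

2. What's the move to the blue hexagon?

turn right 174°, forward 13.1 m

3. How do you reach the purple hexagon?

turn left 161°, forward 7.3 m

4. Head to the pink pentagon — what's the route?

turn right 24°, forward 3.2 m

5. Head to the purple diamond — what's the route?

turn right 142°, forward 5.2 m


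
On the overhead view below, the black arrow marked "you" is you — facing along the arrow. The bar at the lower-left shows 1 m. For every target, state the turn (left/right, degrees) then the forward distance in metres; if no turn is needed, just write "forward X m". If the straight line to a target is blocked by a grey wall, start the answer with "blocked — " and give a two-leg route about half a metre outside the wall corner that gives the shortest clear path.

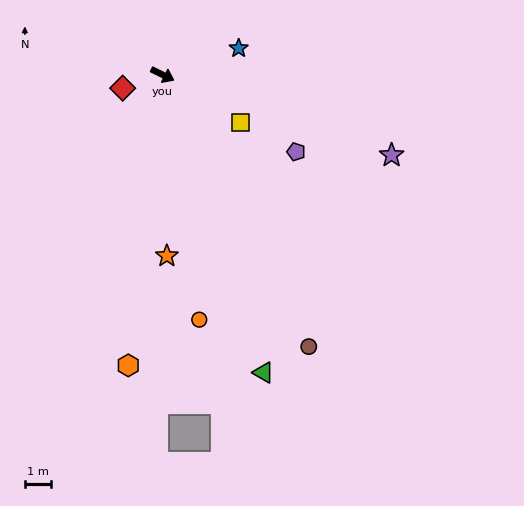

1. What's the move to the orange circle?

turn right 55°, forward 9.4 m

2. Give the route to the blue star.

turn left 45°, forward 3.1 m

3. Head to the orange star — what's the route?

turn right 63°, forward 6.9 m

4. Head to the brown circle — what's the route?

turn right 36°, forward 11.8 m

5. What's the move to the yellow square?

turn right 6°, forward 3.5 m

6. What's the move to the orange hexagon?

turn right 71°, forward 11.2 m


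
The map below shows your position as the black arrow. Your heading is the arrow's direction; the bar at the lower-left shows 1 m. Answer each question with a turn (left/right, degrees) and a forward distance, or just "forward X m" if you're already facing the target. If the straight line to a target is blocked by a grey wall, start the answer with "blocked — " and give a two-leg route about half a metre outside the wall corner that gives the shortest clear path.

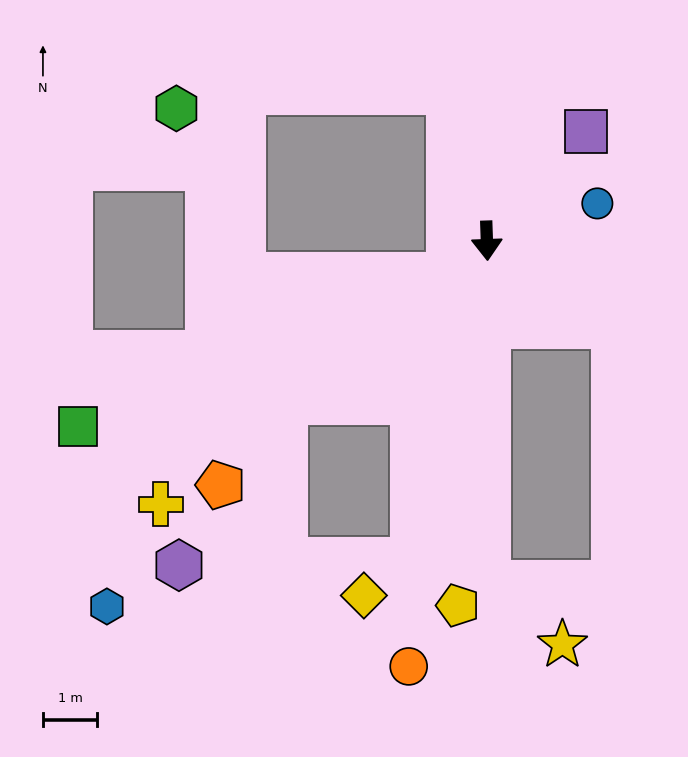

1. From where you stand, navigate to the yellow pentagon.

turn right 6°, forward 6.7 m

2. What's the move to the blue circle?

turn left 107°, forward 2.1 m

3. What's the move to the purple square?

turn left 136°, forward 2.7 m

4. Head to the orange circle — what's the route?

turn right 12°, forward 7.9 m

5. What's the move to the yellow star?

blocked — forward 6.3 m, then turn left 49°, forward 1.8 m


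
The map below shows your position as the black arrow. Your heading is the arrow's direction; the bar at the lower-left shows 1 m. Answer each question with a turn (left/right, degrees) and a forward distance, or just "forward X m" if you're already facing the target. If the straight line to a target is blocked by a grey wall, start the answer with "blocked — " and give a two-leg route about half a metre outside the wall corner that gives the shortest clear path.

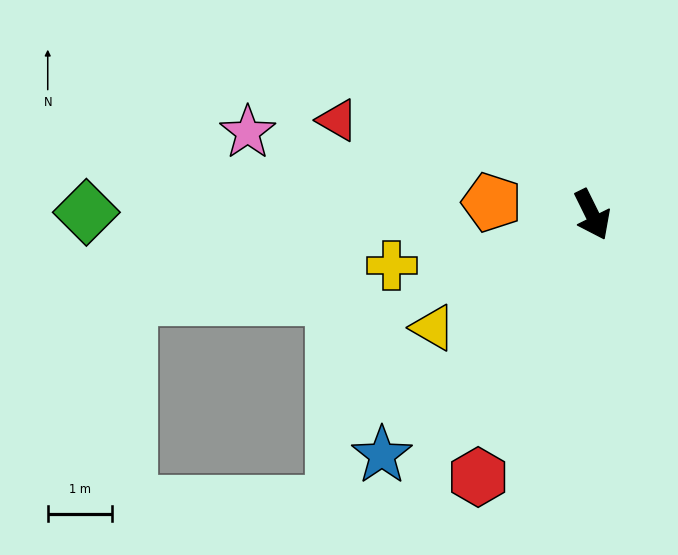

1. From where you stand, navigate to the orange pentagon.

turn right 123°, forward 1.6 m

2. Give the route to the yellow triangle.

turn right 81°, forward 3.0 m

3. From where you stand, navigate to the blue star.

turn right 67°, forward 5.0 m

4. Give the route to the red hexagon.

turn right 50°, forward 4.5 m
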